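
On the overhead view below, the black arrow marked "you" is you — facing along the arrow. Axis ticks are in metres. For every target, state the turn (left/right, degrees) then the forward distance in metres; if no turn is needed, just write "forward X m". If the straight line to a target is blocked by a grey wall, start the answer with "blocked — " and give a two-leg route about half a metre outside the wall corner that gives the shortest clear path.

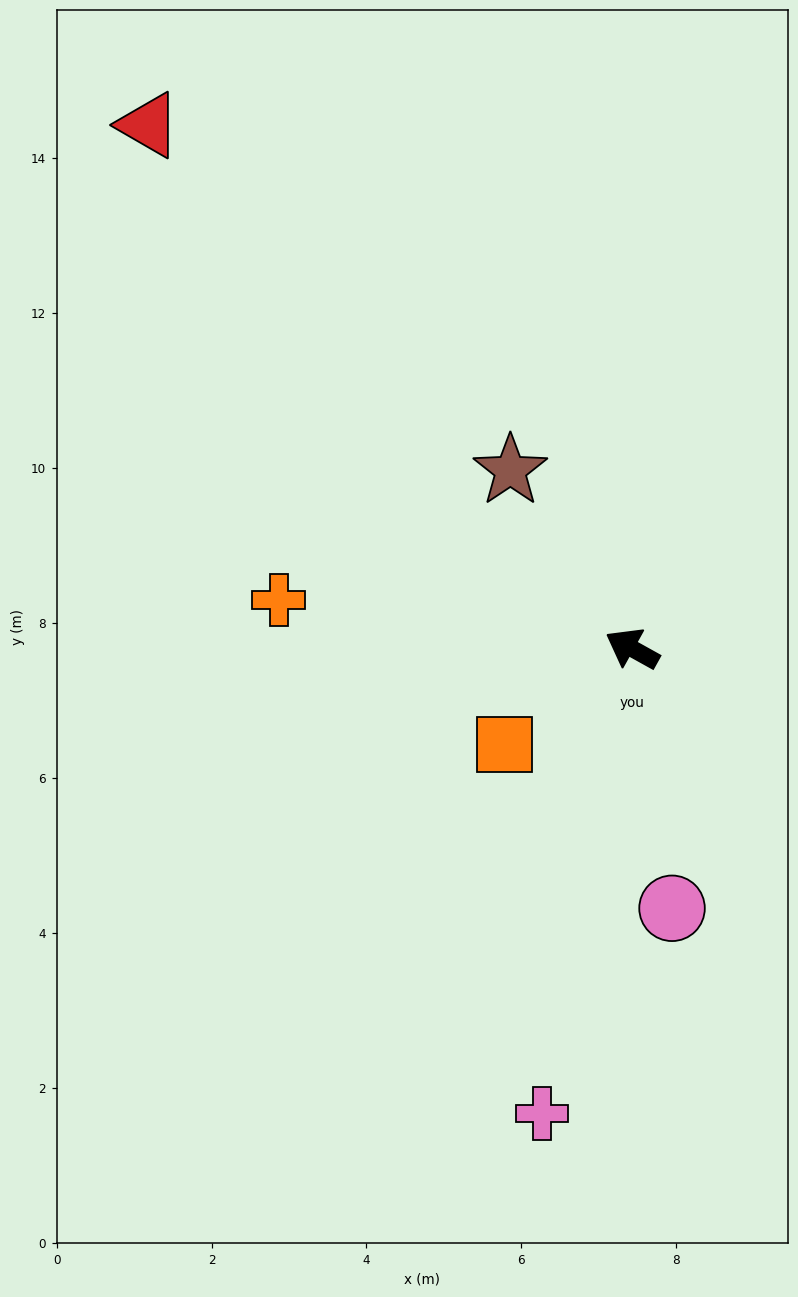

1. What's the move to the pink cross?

turn left 108°, forward 6.1 m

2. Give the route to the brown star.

turn right 27°, forward 2.8 m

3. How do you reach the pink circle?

turn left 128°, forward 3.4 m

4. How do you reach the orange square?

turn left 66°, forward 2.1 m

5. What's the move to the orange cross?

turn left 21°, forward 4.6 m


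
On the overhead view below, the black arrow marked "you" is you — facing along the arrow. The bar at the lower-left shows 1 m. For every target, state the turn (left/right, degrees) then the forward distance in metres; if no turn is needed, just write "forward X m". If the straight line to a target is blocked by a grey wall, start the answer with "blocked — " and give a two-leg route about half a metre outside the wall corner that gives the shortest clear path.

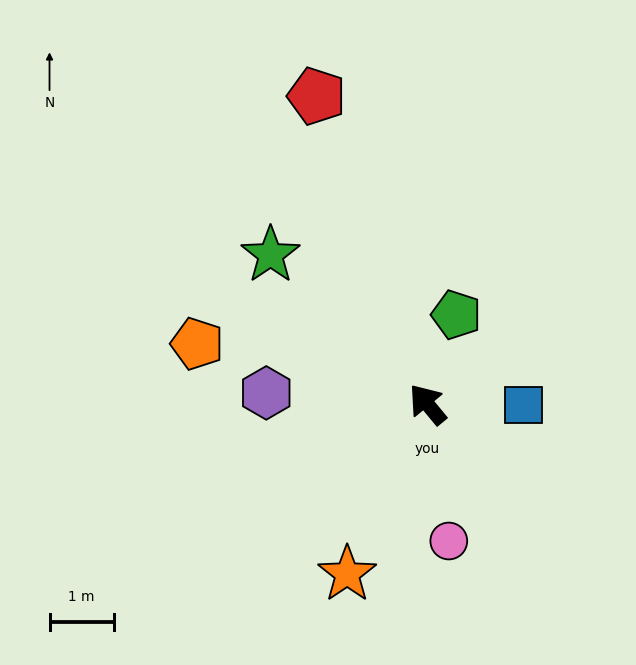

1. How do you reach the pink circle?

turn left 149°, forward 2.2 m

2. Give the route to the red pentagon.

turn right 20°, forward 5.1 m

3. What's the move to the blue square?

turn right 130°, forward 1.5 m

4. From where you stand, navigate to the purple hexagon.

turn left 47°, forward 2.5 m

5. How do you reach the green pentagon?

turn right 57°, forward 1.5 m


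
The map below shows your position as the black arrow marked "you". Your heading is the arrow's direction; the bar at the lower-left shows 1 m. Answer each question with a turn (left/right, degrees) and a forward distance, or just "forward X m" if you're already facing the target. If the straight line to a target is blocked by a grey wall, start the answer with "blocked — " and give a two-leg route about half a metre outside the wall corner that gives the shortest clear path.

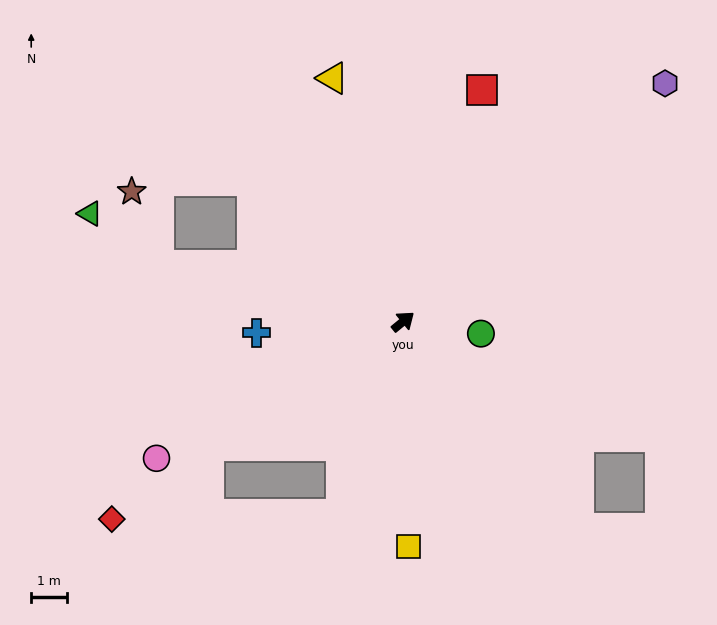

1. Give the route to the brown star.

blocked — turn left 128°, forward 7.1 m, then turn right 57°, forward 2.2 m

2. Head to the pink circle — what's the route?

turn left 170°, forward 7.9 m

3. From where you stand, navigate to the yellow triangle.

turn left 67°, forward 7.1 m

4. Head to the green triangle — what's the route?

blocked — turn left 128°, forward 7.1 m, then turn right 24°, forward 2.4 m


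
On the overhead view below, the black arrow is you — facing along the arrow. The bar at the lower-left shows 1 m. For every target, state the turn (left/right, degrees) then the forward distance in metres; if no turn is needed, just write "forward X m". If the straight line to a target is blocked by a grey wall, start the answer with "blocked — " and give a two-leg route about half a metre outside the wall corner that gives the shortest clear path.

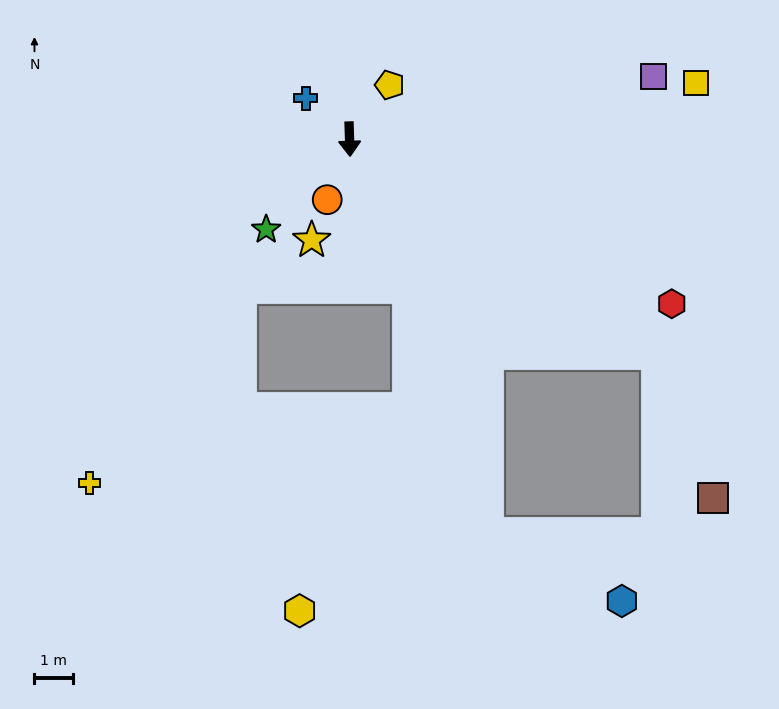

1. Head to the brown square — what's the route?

blocked — turn left 53°, forward 9.7 m, then turn right 34°, forward 4.0 m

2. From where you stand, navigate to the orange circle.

turn right 22°, forward 1.7 m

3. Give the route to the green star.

turn right 45°, forward 3.2 m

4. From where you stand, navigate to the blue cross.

turn right 135°, forward 1.5 m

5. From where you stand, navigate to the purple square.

turn left 100°, forward 8.0 m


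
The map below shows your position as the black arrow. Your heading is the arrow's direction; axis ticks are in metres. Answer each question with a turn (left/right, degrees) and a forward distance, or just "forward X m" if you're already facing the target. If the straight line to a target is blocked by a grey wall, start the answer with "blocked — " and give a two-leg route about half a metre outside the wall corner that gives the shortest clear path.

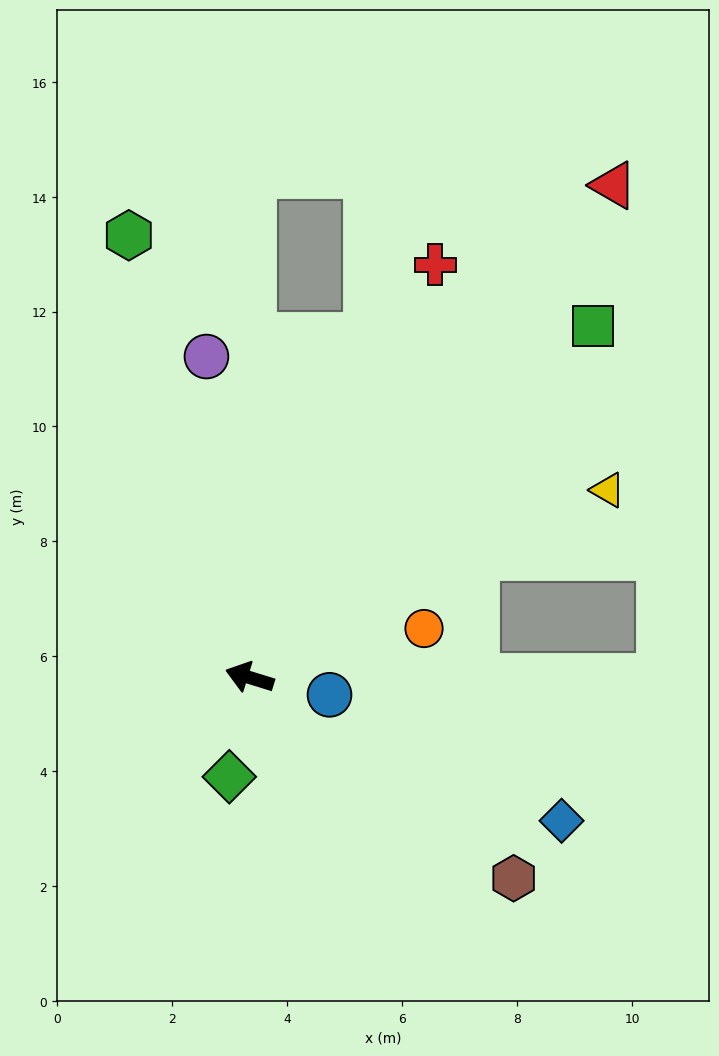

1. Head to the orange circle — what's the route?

turn right 147°, forward 3.2 m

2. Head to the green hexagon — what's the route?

turn right 58°, forward 8.0 m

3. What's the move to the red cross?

turn right 97°, forward 7.9 m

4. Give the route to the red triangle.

turn right 109°, forward 10.7 m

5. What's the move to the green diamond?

turn left 96°, forward 1.8 m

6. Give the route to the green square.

turn right 117°, forward 8.5 m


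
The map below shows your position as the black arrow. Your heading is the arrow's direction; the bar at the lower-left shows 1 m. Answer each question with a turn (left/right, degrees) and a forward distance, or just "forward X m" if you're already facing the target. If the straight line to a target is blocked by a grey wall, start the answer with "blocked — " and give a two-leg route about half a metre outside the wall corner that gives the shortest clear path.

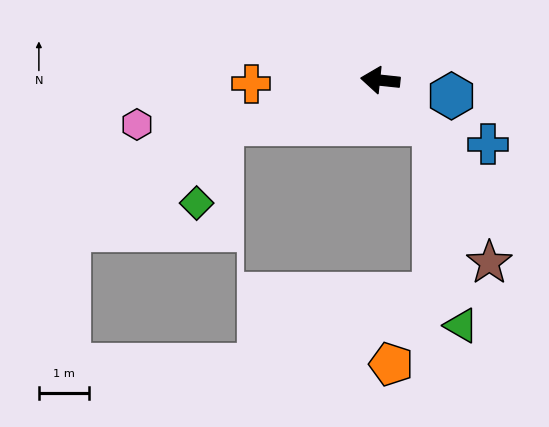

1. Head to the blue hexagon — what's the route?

turn left 174°, forward 1.5 m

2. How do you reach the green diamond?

blocked — turn left 22°, forward 3.3 m, then turn left 56°, forward 1.7 m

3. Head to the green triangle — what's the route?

blocked — turn left 146°, forward 1.4 m, then turn right 42°, forward 4.1 m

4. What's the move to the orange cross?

turn left 8°, forward 2.6 m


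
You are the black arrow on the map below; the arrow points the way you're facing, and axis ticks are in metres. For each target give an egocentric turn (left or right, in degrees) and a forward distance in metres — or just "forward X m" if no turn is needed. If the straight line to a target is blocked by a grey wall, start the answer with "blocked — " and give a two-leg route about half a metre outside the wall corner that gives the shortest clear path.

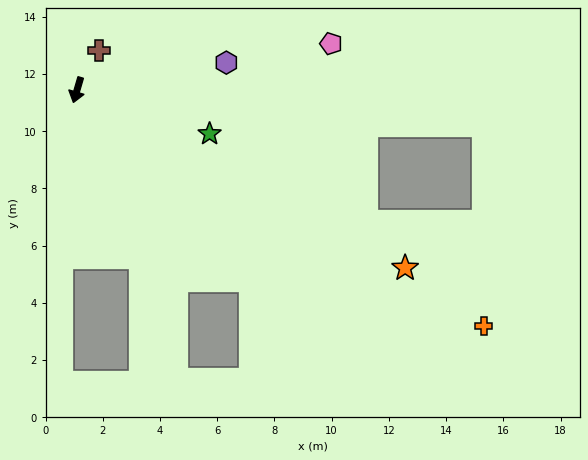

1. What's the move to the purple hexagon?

turn left 117°, forward 5.3 m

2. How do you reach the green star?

turn left 88°, forward 4.9 m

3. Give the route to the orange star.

turn left 78°, forward 13.0 m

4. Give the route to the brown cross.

turn left 167°, forward 1.6 m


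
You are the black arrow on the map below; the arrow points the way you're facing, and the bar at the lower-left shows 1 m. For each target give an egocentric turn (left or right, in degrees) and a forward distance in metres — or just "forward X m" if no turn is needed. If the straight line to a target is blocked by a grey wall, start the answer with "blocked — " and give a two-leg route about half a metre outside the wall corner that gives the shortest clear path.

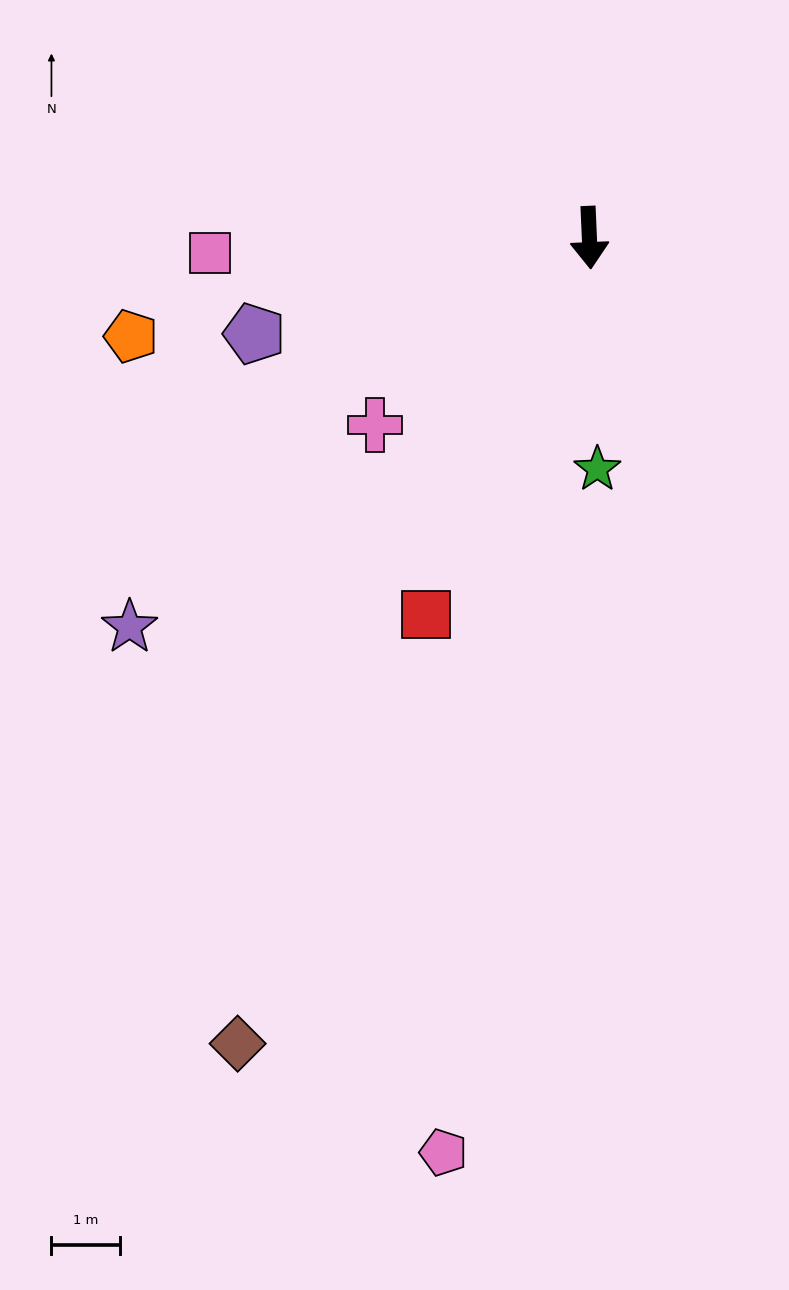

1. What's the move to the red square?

turn right 26°, forward 6.0 m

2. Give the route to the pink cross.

turn right 51°, forward 4.2 m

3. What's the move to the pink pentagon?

turn right 12°, forward 13.6 m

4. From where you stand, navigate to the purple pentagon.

turn right 77°, forward 5.1 m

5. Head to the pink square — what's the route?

turn right 90°, forward 5.6 m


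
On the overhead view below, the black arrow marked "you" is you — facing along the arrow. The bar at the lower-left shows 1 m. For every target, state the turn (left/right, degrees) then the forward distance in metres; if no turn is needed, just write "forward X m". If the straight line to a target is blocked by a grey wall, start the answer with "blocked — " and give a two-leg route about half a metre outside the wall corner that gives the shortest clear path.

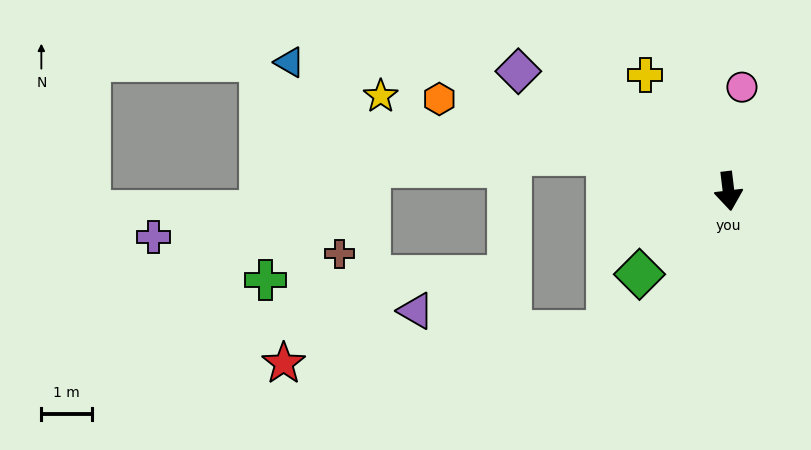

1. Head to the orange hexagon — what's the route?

turn right 115°, forward 6.0 m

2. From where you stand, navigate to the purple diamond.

turn right 127°, forward 4.8 m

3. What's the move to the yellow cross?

turn right 151°, forward 2.8 m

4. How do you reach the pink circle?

turn left 166°, forward 2.1 m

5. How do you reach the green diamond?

turn right 54°, forward 2.4 m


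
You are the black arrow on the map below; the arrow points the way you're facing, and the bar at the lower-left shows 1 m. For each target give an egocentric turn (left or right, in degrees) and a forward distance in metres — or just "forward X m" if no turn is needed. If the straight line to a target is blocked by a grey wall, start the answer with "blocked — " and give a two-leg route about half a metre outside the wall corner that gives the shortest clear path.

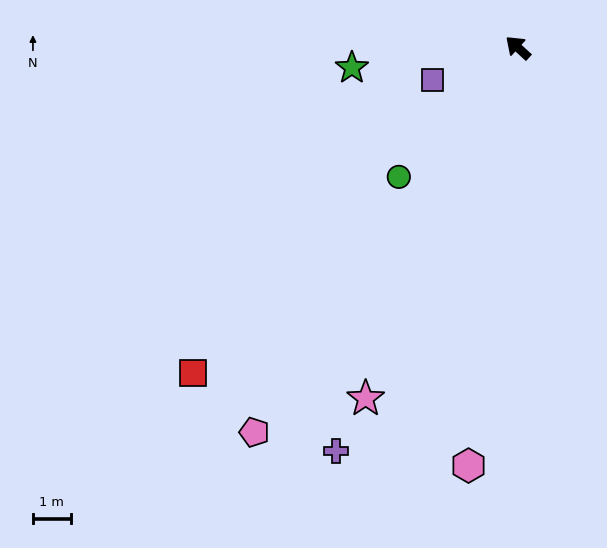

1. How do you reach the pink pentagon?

turn left 98°, forward 12.4 m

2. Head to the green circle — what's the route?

turn left 90°, forward 4.7 m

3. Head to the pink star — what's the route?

turn left 109°, forward 10.1 m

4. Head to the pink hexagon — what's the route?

turn left 126°, forward 11.2 m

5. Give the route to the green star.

turn left 49°, forward 4.4 m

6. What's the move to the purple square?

turn left 63°, forward 2.4 m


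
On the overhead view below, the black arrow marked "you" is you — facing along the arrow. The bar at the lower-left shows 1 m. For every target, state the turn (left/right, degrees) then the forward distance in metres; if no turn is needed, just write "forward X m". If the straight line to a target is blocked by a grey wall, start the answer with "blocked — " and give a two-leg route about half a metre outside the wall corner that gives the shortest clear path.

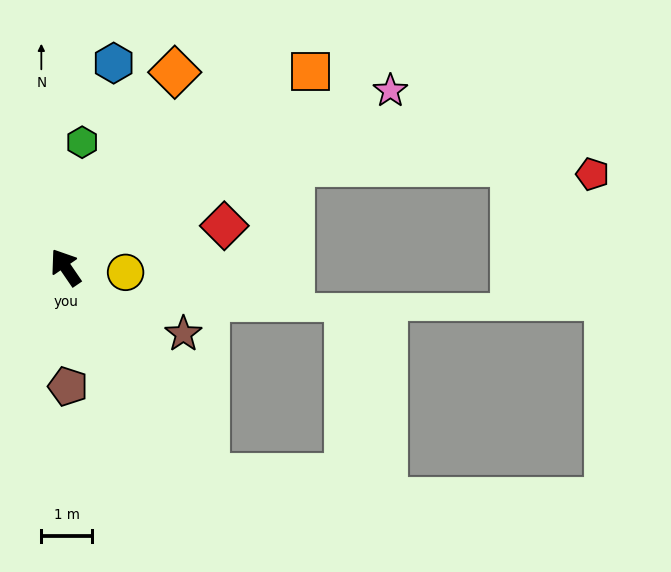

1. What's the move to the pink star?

turn right 96°, forward 7.3 m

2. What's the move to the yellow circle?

turn right 129°, forward 1.2 m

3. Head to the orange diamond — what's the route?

turn right 64°, forward 4.4 m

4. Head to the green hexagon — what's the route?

turn right 42°, forward 2.5 m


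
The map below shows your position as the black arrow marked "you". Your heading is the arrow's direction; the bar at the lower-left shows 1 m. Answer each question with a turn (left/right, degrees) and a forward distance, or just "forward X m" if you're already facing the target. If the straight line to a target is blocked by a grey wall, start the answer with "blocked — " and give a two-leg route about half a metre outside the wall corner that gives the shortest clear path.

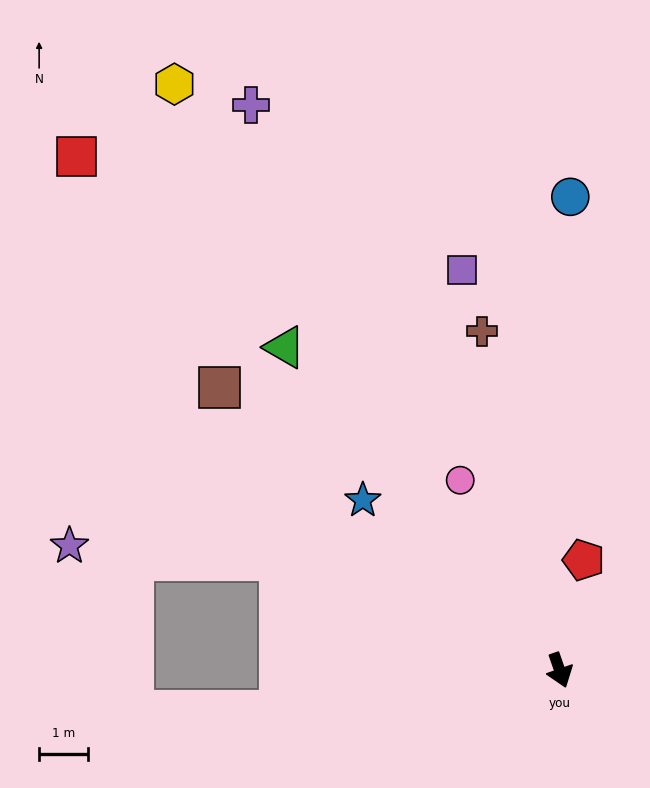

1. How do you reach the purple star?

blocked — turn right 131°, forward 6.1 m, then turn left 18°, forward 4.3 m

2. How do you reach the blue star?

turn right 150°, forward 5.3 m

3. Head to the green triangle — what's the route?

turn right 159°, forward 8.6 m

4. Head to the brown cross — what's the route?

turn left 174°, forward 7.1 m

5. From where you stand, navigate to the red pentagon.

turn left 149°, forward 2.3 m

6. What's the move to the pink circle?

turn right 172°, forward 4.4 m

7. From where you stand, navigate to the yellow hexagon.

turn right 166°, forward 14.2 m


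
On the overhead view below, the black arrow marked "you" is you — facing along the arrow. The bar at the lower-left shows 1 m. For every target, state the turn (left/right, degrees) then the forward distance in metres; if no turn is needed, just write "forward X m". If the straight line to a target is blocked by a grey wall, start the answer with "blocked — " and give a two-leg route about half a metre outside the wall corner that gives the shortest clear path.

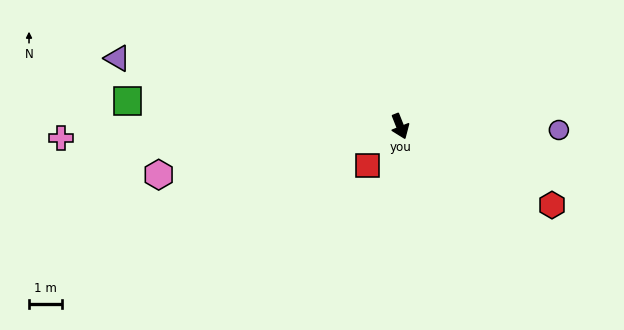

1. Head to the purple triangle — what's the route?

turn right 125°, forward 8.9 m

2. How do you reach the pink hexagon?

turn right 100°, forward 7.6 m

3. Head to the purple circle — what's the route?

turn left 67°, forward 4.9 m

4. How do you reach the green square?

turn right 117°, forward 8.4 m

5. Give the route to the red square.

turn right 62°, forward 1.6 m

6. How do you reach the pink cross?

turn right 110°, forward 10.4 m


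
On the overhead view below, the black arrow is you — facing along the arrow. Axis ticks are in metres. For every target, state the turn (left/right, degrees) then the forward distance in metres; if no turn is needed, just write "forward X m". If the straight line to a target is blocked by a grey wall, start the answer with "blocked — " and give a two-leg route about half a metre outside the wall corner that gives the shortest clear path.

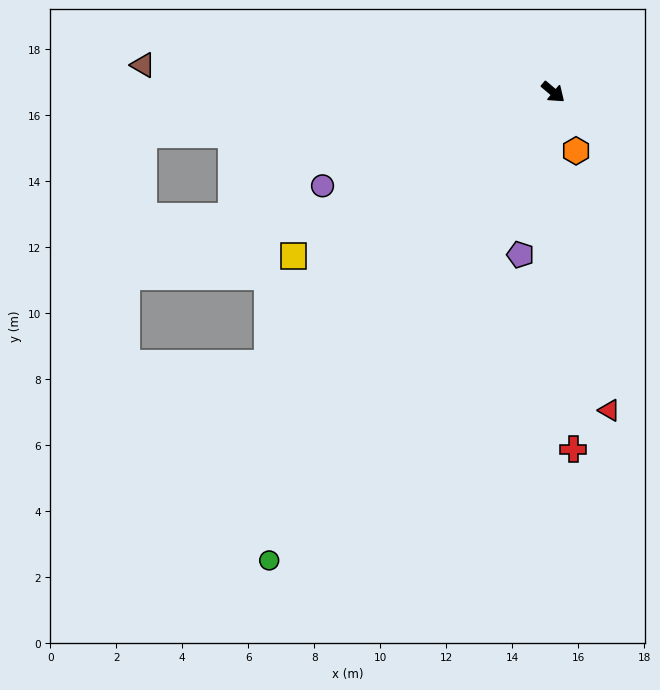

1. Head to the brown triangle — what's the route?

turn right 144°, forward 12.5 m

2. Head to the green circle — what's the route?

turn right 81°, forward 16.6 m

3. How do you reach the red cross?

turn right 47°, forward 10.8 m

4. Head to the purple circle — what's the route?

turn right 118°, forward 7.5 m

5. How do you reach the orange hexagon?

turn right 29°, forward 1.9 m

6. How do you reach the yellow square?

turn right 108°, forward 9.3 m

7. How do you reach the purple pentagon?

turn right 61°, forward 5.0 m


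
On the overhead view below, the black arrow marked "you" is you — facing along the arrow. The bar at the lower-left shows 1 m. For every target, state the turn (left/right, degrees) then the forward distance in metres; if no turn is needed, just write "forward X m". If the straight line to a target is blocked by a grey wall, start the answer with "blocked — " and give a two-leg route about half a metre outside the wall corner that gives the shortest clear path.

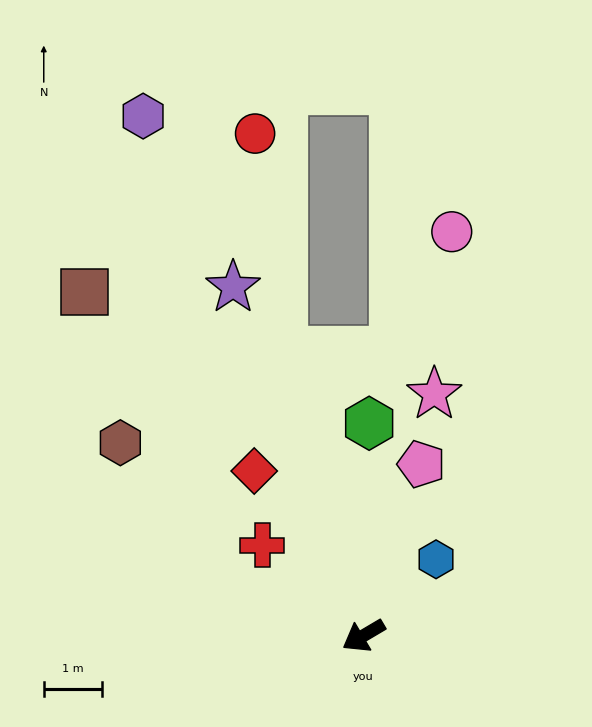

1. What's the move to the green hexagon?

turn right 122°, forward 3.7 m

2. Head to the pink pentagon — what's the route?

turn right 139°, forward 3.1 m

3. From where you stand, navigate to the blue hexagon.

turn right 164°, forward 1.8 m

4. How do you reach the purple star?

turn right 100°, forward 6.4 m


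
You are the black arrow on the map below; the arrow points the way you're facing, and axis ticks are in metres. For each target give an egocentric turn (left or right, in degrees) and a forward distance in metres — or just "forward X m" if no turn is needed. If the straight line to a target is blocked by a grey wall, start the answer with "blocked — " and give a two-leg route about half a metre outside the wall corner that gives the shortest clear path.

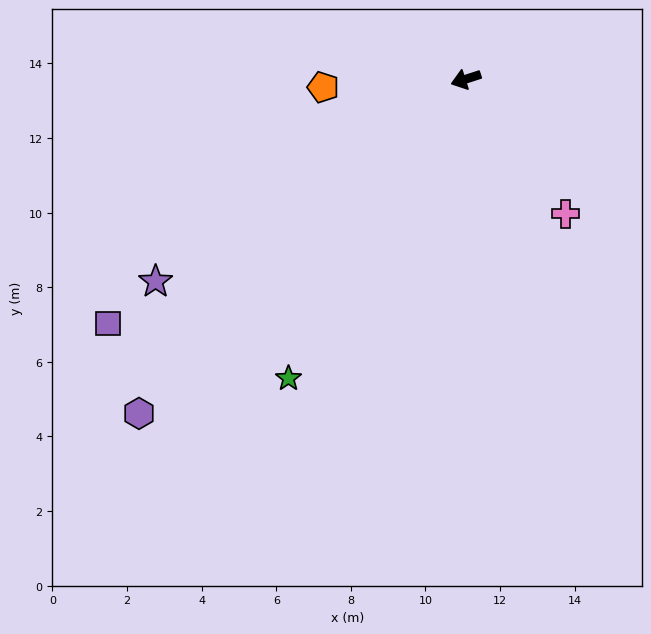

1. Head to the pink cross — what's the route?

turn left 109°, forward 4.5 m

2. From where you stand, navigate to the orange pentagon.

turn right 15°, forward 3.8 m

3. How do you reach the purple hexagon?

turn left 28°, forward 12.5 m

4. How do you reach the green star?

turn left 41°, forward 9.3 m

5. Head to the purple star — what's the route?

turn left 15°, forward 9.9 m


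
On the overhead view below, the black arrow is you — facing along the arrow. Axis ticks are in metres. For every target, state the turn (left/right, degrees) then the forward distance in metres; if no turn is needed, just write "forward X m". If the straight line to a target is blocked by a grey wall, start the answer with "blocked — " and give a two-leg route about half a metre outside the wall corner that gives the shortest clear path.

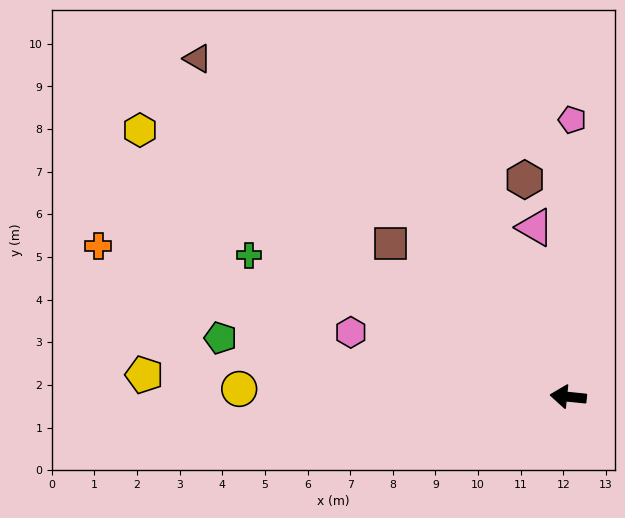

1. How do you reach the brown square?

turn right 35°, forward 5.5 m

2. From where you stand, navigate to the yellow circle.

turn left 4°, forward 7.7 m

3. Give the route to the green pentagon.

turn right 4°, forward 8.3 m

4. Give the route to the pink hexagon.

turn right 11°, forward 5.3 m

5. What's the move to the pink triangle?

turn right 73°, forward 4.0 m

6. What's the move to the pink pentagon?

turn right 85°, forward 6.5 m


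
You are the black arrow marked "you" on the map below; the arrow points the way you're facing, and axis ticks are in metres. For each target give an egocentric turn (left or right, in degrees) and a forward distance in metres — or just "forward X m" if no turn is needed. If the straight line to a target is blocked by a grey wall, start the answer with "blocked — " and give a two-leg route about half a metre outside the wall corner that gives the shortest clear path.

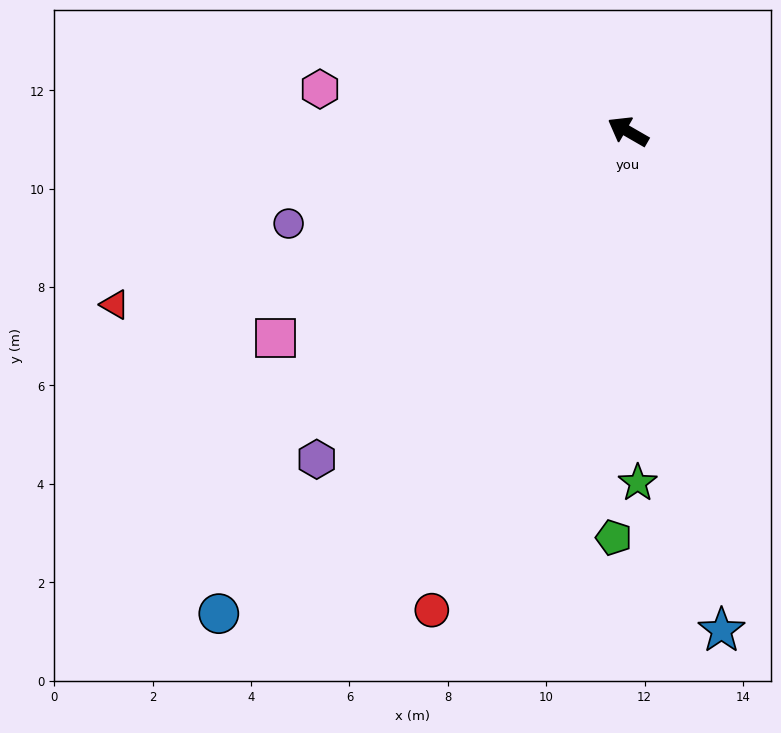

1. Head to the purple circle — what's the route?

turn left 45°, forward 7.2 m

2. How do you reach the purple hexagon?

turn left 76°, forward 9.2 m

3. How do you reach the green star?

turn left 122°, forward 7.1 m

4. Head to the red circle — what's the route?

turn left 98°, forward 10.5 m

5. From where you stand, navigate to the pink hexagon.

turn left 22°, forward 6.3 m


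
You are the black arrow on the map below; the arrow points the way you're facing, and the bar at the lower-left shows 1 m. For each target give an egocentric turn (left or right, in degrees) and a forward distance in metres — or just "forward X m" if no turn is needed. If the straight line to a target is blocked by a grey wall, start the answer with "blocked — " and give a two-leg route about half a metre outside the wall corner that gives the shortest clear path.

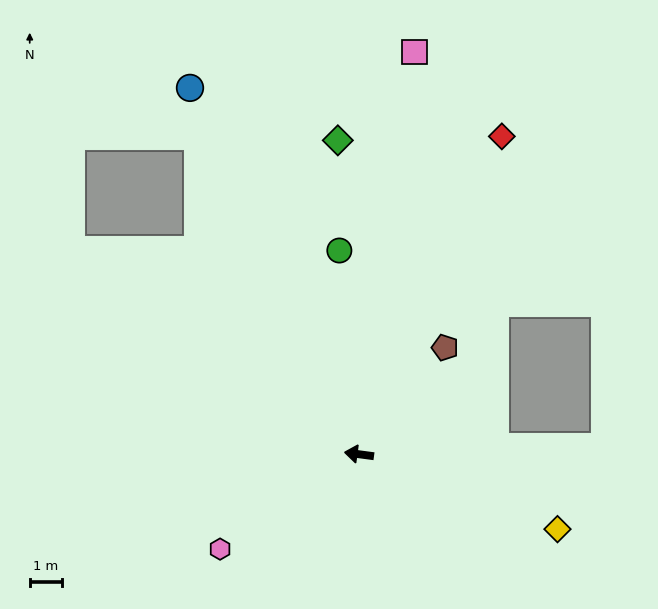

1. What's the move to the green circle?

turn right 77°, forward 6.4 m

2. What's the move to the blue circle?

turn right 58°, forward 12.5 m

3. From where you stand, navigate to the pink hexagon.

turn left 42°, forward 5.2 m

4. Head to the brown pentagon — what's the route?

turn right 121°, forward 4.3 m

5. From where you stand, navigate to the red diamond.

turn right 107°, forward 10.8 m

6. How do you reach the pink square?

turn right 90°, forward 12.6 m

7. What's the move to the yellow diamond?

turn left 167°, forward 6.6 m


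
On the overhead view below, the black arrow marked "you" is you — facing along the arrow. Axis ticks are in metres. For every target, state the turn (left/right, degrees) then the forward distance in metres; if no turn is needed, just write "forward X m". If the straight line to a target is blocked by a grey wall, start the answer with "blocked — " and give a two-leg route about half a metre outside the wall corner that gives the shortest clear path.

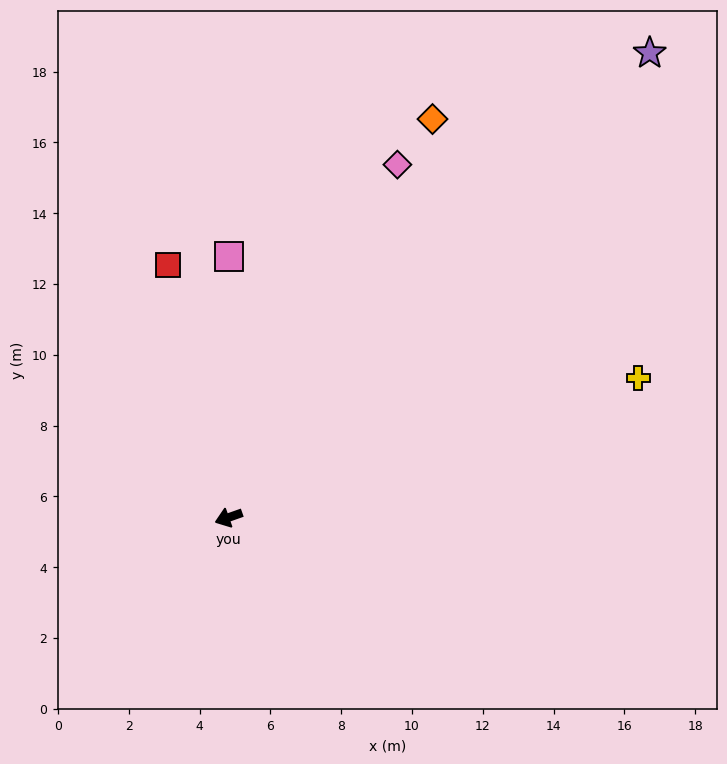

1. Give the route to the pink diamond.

turn right 135°, forward 11.0 m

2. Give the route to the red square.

turn right 96°, forward 7.3 m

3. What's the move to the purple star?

turn right 152°, forward 17.7 m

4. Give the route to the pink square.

turn right 110°, forward 7.4 m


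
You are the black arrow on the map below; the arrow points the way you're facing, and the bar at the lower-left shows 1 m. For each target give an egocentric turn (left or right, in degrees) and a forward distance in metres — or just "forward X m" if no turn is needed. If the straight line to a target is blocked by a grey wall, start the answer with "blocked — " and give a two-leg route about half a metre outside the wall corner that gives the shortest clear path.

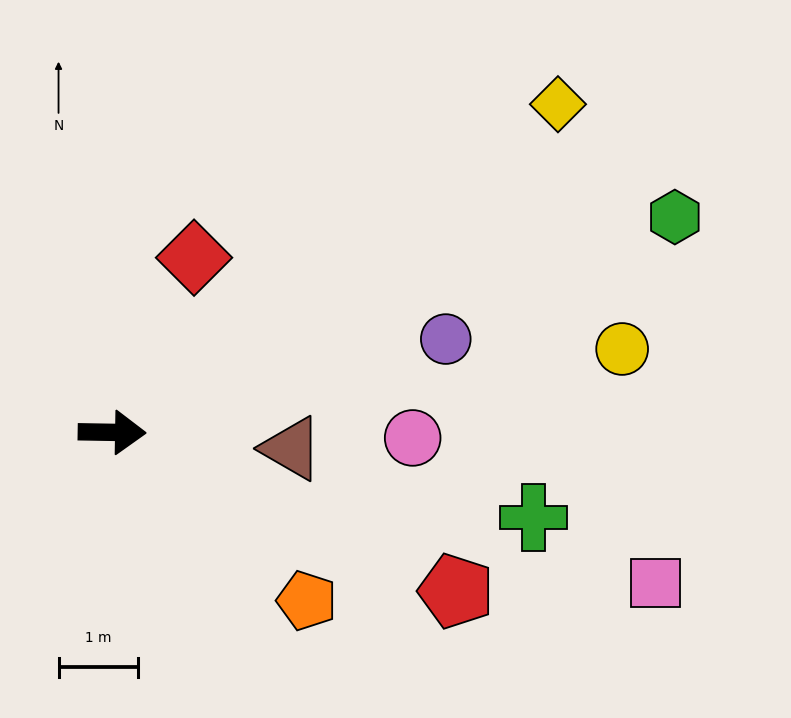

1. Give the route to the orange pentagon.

turn right 40°, forward 3.2 m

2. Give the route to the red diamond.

turn left 66°, forward 2.4 m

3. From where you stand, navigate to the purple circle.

turn left 17°, forward 4.4 m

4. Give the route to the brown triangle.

turn right 4°, forward 2.3 m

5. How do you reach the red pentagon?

turn right 24°, forward 4.8 m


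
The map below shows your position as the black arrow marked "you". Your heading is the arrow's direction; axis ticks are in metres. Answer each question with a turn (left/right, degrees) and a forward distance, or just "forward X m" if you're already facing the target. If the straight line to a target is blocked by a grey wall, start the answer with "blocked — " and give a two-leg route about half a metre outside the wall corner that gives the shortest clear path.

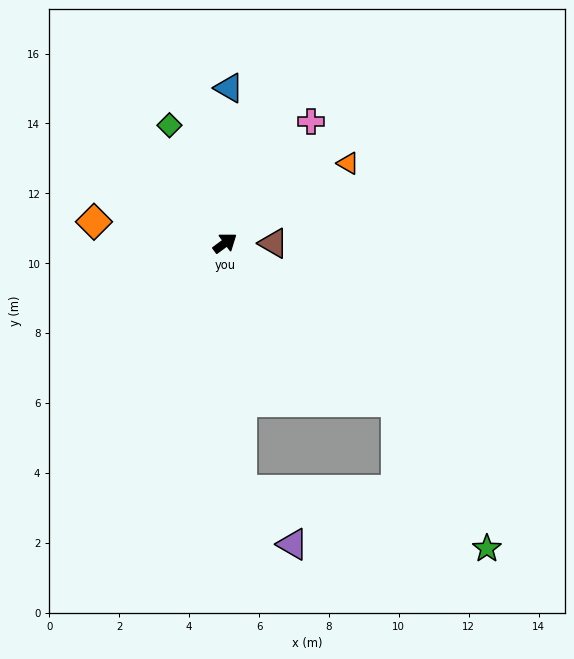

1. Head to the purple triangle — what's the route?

blocked — turn right 122°, forward 7.1 m, then turn left 38°, forward 2.1 m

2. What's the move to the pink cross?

turn left 18°, forward 4.3 m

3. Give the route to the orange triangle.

turn right 3°, forward 4.2 m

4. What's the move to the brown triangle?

turn right 37°, forward 1.4 m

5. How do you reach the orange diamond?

turn left 134°, forward 3.8 m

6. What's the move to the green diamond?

turn left 79°, forward 3.7 m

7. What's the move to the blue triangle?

turn left 52°, forward 4.4 m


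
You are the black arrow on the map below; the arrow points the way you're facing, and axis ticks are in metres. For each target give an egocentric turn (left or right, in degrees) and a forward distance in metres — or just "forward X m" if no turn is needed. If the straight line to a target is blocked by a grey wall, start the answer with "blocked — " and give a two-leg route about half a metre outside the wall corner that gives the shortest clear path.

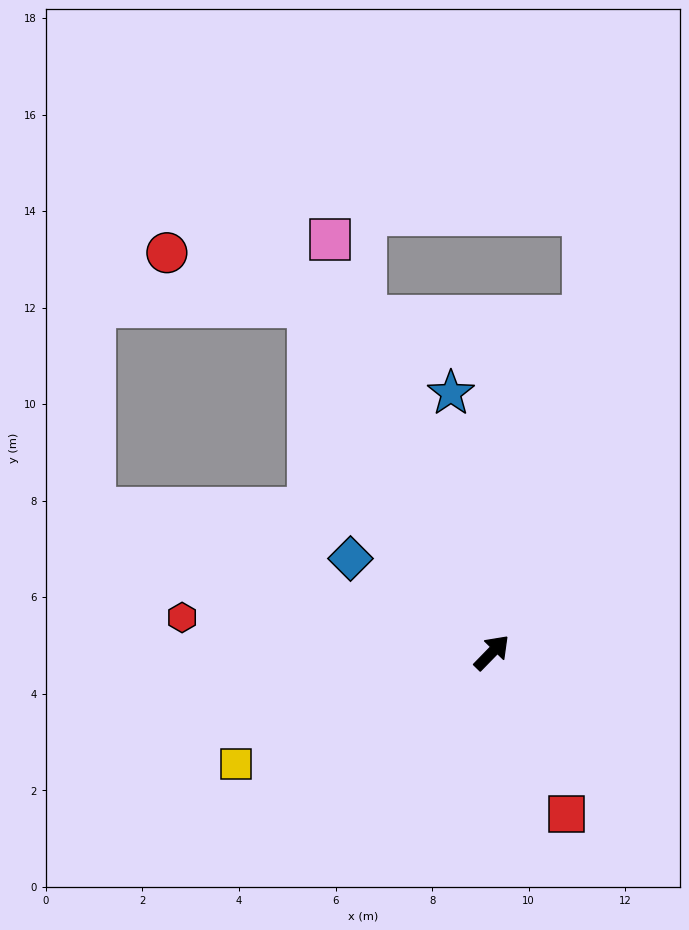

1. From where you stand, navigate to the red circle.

blocked — turn left 72°, forward 8.1 m, then turn left 41°, forward 3.1 m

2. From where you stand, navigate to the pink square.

turn left 66°, forward 9.2 m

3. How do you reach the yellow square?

turn left 158°, forward 5.8 m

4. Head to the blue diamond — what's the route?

turn left 101°, forward 3.5 m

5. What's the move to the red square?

turn right 111°, forward 3.7 m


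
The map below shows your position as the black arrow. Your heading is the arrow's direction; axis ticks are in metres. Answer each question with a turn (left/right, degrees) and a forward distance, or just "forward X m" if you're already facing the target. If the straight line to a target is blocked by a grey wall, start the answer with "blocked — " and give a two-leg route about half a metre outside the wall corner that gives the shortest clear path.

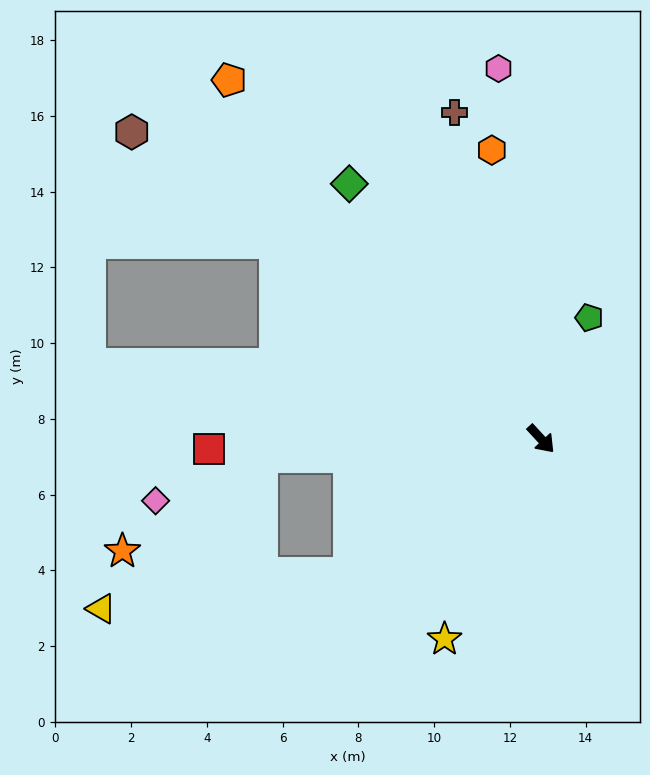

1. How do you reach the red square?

turn right 131°, forward 8.8 m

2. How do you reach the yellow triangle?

blocked — turn right 98°, forward 6.2 m, then turn right 27°, forward 6.6 m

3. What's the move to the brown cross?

turn left 152°, forward 8.9 m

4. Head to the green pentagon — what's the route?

turn left 116°, forward 3.4 m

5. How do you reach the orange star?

blocked — turn right 129°, forward 7.4 m, then turn left 30°, forward 4.4 m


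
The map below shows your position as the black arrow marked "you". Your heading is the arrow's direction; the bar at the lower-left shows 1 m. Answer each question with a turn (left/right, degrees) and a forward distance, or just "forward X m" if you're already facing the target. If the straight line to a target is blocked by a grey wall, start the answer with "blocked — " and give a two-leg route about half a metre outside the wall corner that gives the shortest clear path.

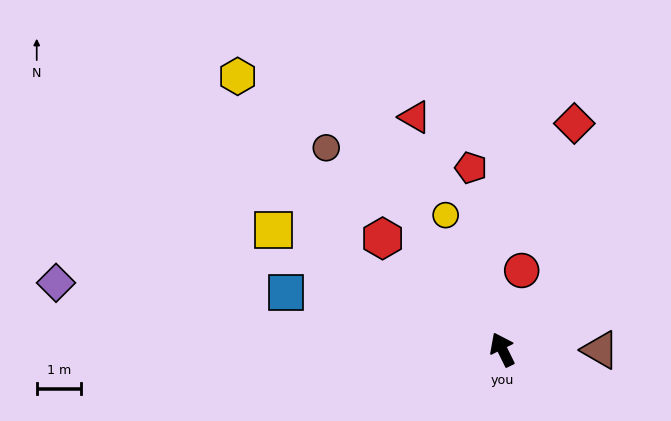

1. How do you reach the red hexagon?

turn left 21°, forward 3.7 m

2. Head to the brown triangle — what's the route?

turn right 117°, forward 2.2 m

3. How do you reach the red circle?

turn right 40°, forward 1.8 m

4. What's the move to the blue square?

turn left 49°, forward 5.0 m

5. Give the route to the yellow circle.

turn right 3°, forward 3.3 m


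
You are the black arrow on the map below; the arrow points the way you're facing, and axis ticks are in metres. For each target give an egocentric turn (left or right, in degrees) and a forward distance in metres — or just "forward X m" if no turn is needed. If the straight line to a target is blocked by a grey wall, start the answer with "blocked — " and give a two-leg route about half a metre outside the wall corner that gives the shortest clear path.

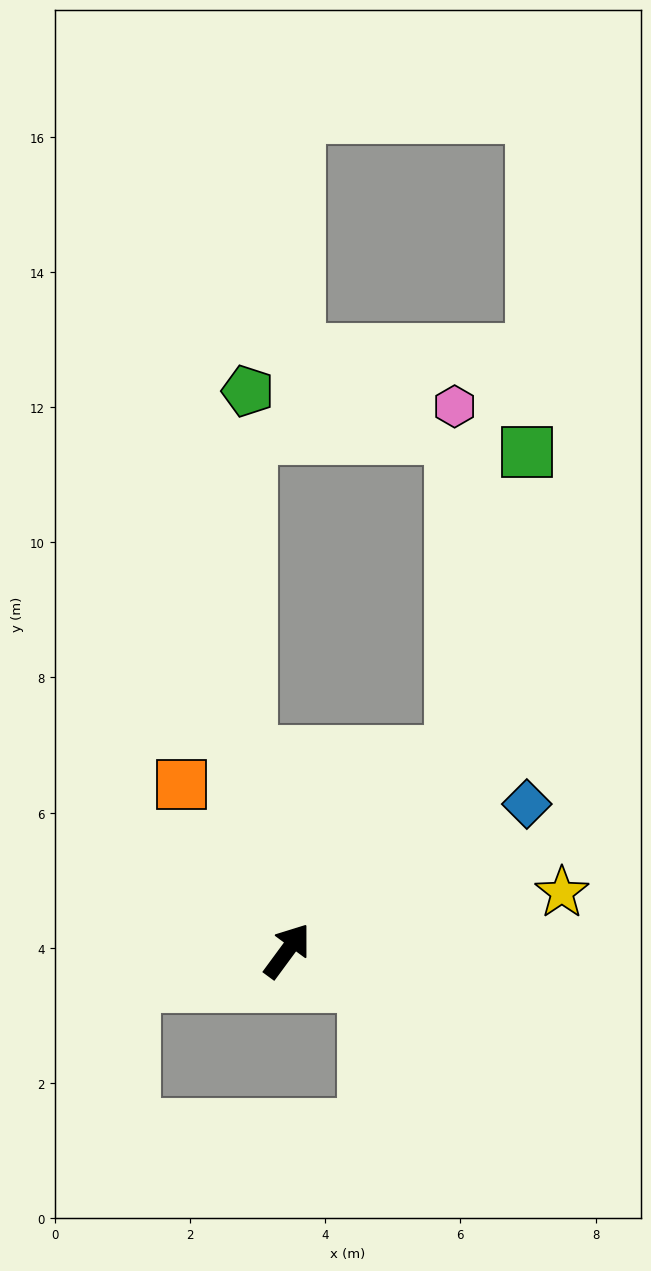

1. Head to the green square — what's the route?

blocked — turn right 4°, forward 3.8 m, then turn left 27°, forward 4.6 m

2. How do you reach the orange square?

turn left 69°, forward 2.9 m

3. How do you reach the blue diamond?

turn right 22°, forward 4.2 m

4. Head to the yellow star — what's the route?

turn right 42°, forward 4.2 m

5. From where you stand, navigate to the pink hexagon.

blocked — turn right 4°, forward 3.8 m, then turn left 40°, forward 5.2 m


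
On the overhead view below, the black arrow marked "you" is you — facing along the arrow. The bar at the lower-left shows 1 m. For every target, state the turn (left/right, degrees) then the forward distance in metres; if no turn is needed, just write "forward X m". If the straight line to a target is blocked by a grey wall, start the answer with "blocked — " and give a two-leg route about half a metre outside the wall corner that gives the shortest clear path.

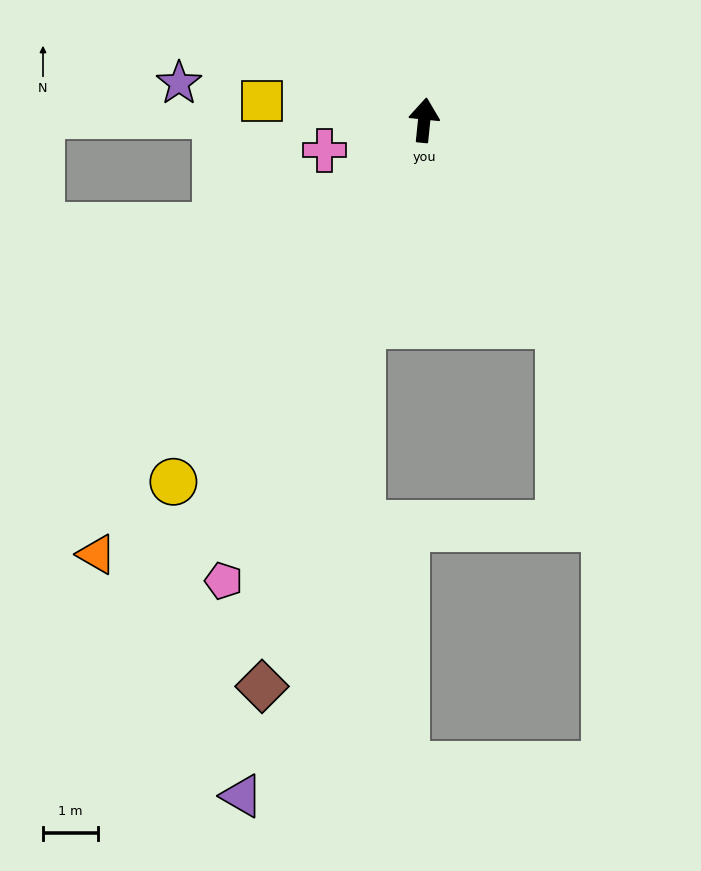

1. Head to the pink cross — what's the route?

turn left 113°, forward 1.9 m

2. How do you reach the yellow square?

turn left 89°, forward 3.0 m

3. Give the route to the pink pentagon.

turn left 162°, forward 9.2 m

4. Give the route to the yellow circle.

turn left 151°, forward 8.0 m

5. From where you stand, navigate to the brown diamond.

turn left 170°, forward 10.8 m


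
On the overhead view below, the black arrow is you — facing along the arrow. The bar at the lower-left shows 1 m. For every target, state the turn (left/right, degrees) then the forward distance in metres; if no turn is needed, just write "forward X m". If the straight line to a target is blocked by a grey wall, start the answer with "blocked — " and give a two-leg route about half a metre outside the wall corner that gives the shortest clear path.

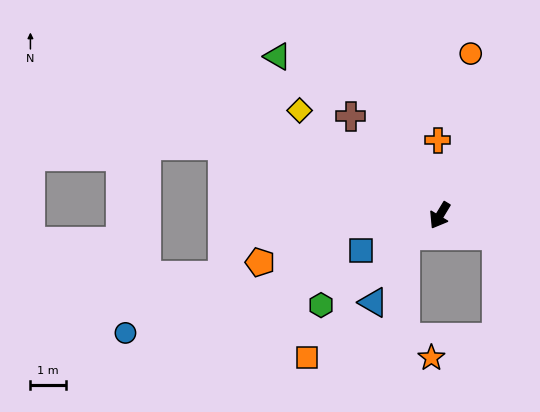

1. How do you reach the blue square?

turn right 35°, forward 2.4 m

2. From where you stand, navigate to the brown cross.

turn right 107°, forward 3.7 m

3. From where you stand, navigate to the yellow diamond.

turn right 96°, forward 4.9 m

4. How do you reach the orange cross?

turn right 147°, forward 2.1 m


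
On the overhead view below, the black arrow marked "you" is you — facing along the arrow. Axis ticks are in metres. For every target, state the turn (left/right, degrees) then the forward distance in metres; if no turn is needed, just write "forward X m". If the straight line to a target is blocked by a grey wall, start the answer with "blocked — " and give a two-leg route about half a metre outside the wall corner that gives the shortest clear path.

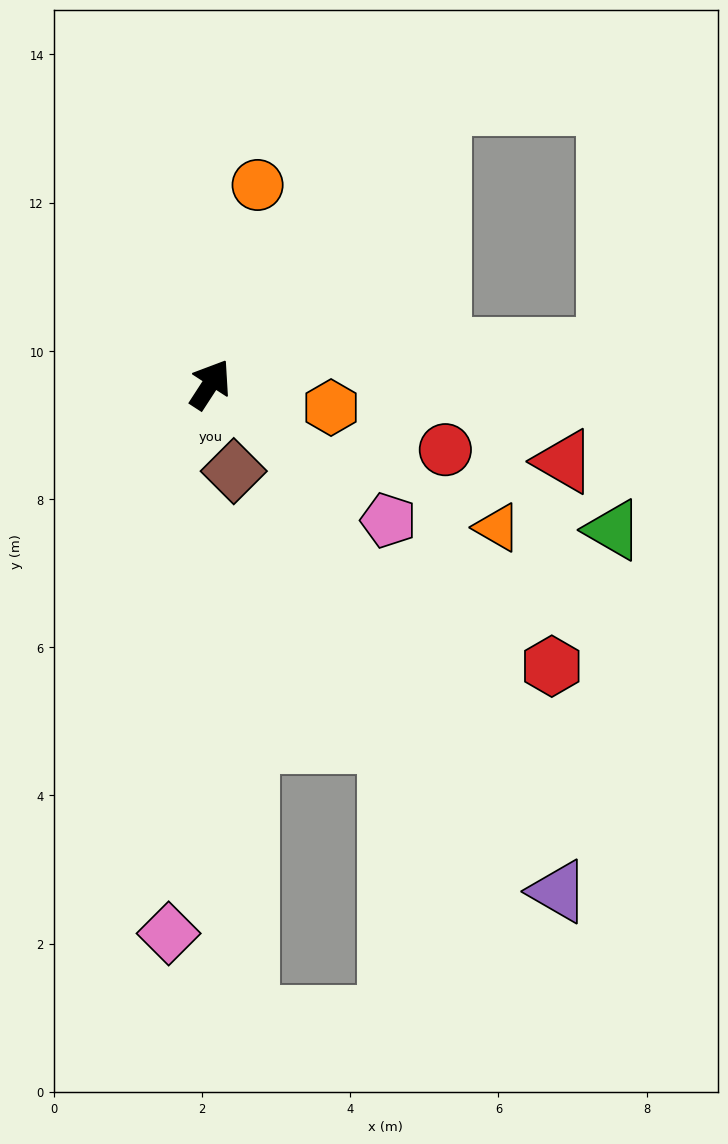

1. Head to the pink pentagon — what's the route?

turn right 94°, forward 3.0 m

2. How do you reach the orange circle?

turn left 20°, forward 2.8 m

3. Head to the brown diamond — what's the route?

turn right 132°, forward 1.2 m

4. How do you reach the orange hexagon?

turn right 68°, forward 1.7 m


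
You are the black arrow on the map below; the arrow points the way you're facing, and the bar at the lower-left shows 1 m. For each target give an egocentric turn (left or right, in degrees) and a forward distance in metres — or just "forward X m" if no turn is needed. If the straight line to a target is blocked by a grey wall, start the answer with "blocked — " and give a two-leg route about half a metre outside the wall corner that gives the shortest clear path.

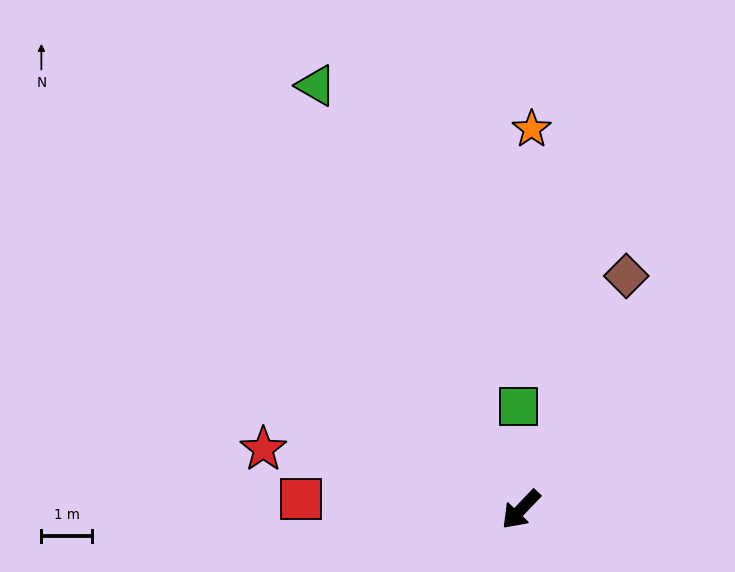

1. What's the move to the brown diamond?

turn right 161°, forward 5.0 m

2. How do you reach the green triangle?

turn right 111°, forward 9.2 m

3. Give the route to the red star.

turn right 60°, forward 5.2 m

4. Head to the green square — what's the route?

turn right 135°, forward 2.0 m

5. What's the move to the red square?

turn right 49°, forward 4.3 m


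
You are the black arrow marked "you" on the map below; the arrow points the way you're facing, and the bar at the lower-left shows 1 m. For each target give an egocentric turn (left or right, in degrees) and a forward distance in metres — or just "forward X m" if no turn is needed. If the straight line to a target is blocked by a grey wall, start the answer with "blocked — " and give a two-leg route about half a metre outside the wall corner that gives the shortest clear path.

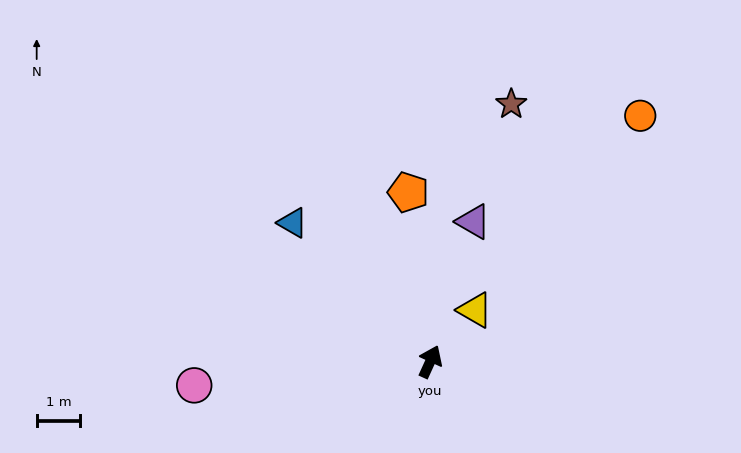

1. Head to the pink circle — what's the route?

turn left 120°, forward 5.5 m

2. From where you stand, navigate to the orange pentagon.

turn left 32°, forward 3.9 m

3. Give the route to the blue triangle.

turn left 69°, forward 4.5 m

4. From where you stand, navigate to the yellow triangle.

turn right 16°, forward 1.6 m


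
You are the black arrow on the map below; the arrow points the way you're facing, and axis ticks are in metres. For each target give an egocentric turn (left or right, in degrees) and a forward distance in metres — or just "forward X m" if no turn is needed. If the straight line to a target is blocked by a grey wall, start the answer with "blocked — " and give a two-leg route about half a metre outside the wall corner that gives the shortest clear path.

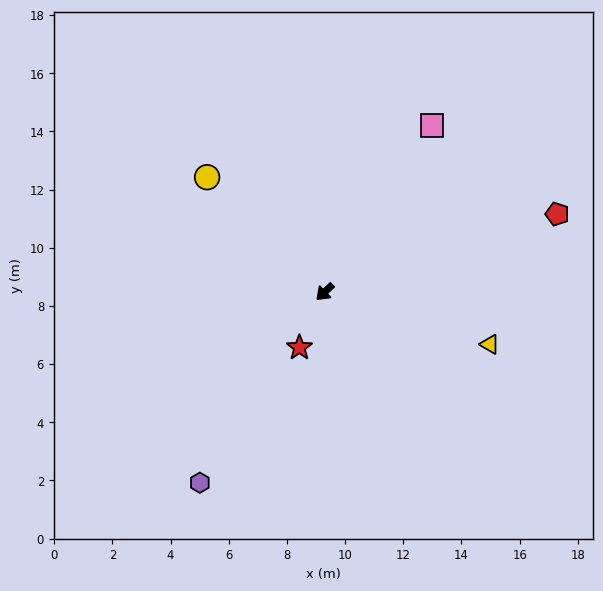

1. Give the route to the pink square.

turn right 167°, forward 6.8 m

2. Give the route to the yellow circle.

turn right 88°, forward 5.7 m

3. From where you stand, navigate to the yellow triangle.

turn left 119°, forward 6.0 m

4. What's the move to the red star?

turn left 22°, forward 2.1 m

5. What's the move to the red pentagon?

turn left 155°, forward 8.4 m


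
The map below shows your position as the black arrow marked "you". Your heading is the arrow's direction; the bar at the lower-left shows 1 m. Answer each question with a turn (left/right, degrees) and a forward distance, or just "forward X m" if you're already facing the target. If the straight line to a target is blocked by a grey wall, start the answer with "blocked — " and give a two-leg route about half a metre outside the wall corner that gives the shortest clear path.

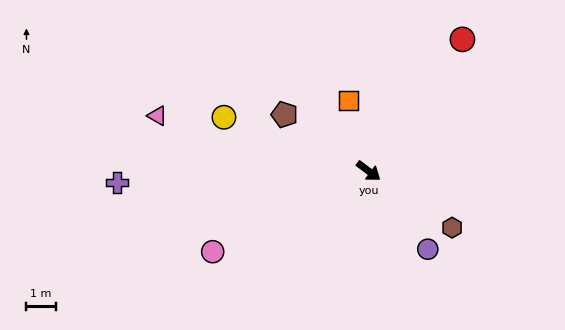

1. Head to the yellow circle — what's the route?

turn right 164°, forward 5.3 m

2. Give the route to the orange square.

turn left 142°, forward 2.5 m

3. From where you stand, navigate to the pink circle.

turn right 116°, forward 6.0 m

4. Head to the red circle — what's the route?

turn left 91°, forward 5.5 m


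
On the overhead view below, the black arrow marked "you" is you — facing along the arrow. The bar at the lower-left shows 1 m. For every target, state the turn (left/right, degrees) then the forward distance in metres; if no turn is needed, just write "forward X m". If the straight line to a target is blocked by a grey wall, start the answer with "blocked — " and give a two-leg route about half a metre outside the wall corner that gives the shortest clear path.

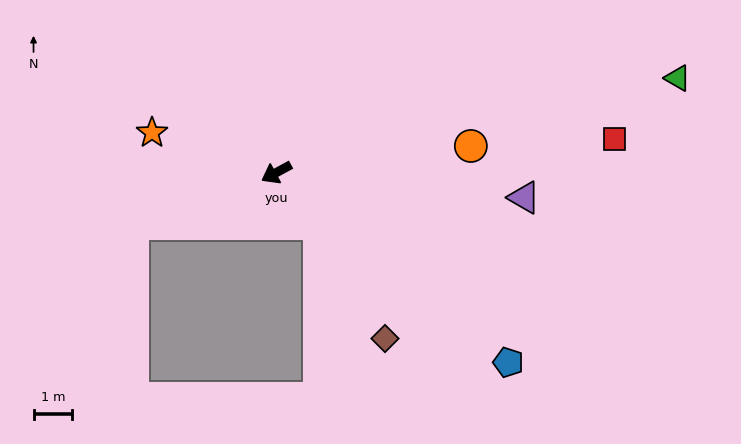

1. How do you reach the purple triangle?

turn left 146°, forward 6.4 m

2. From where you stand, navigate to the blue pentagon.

turn left 112°, forward 7.7 m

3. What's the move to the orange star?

turn right 46°, forward 3.4 m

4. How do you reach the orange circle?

turn left 159°, forward 5.1 m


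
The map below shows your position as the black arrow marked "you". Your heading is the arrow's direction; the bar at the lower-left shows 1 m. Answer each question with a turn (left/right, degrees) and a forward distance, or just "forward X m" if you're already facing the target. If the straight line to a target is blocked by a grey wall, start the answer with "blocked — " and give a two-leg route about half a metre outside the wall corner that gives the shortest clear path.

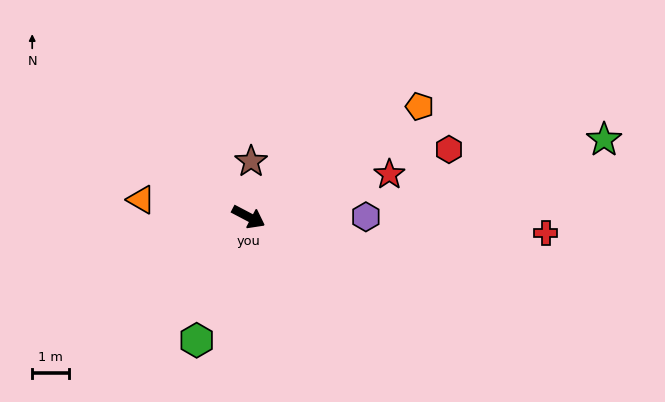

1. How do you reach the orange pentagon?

turn left 61°, forward 5.6 m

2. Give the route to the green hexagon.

turn right 85°, forward 3.7 m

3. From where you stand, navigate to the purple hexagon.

turn left 28°, forward 3.2 m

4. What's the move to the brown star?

turn left 115°, forward 1.5 m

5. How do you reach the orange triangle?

turn right 161°, forward 3.0 m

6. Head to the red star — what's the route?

turn left 44°, forward 4.0 m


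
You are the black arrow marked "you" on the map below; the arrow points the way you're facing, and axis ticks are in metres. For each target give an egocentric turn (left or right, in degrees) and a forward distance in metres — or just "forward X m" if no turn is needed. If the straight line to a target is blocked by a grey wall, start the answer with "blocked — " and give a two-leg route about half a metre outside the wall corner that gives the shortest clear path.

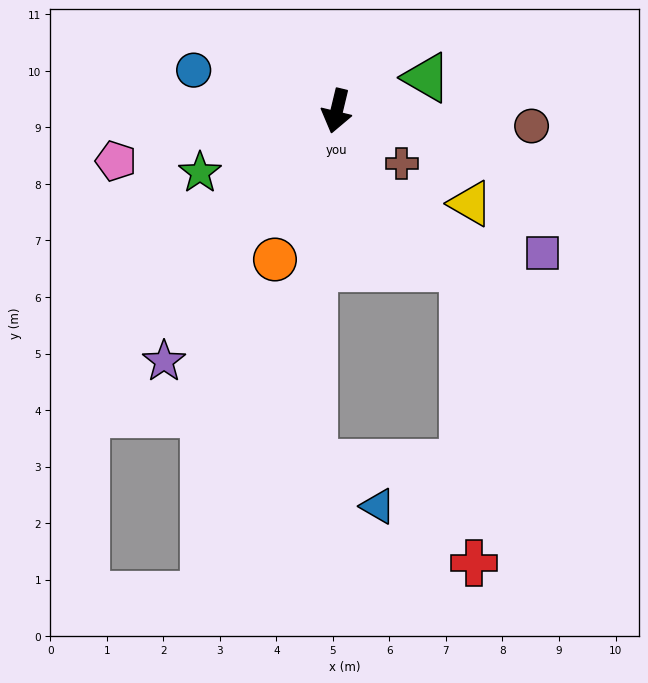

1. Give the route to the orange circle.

turn right 9°, forward 2.8 m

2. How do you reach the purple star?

turn right 21°, forward 5.4 m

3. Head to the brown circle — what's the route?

turn left 99°, forward 3.5 m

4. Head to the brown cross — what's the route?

turn left 65°, forward 1.5 m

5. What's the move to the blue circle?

turn right 92°, forward 2.6 m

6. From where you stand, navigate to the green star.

turn right 52°, forward 2.7 m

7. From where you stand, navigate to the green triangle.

turn left 124°, forward 1.7 m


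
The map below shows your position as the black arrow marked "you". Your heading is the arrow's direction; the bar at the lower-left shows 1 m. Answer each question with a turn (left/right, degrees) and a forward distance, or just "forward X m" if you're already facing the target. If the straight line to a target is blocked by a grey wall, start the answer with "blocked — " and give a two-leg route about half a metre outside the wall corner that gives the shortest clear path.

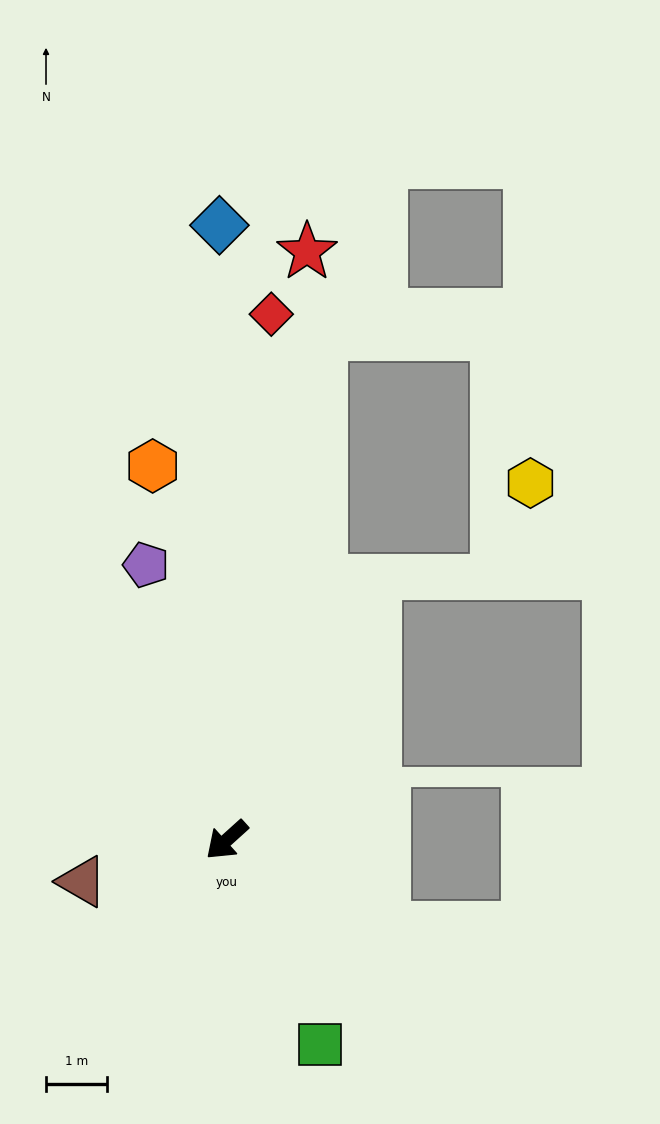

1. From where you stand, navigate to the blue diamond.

turn right 131°, forward 10.1 m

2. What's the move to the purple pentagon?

turn right 116°, forward 4.7 m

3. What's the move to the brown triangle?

turn right 26°, forward 2.5 m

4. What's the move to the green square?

turn left 72°, forward 3.7 m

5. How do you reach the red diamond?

turn right 137°, forward 8.7 m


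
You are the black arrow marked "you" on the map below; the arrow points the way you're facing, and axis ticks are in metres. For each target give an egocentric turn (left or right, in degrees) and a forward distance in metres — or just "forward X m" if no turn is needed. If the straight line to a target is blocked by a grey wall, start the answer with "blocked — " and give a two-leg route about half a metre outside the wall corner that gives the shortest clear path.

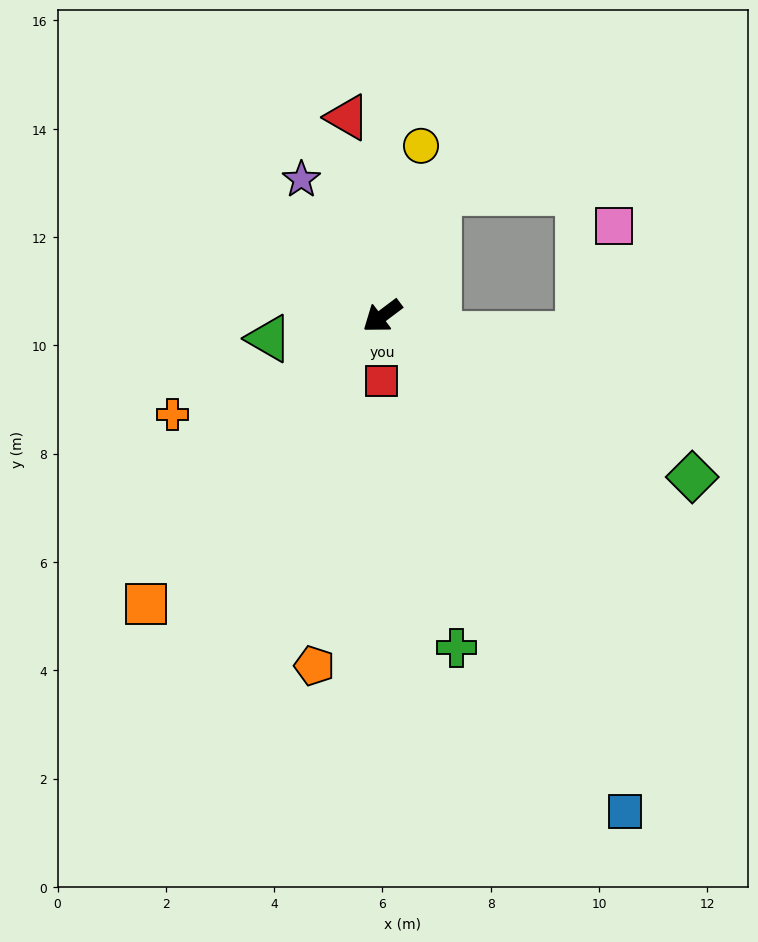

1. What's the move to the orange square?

turn left 14°, forward 6.9 m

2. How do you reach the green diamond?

turn left 116°, forward 6.5 m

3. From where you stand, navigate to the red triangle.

turn right 117°, forward 3.7 m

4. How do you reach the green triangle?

turn right 26°, forward 2.1 m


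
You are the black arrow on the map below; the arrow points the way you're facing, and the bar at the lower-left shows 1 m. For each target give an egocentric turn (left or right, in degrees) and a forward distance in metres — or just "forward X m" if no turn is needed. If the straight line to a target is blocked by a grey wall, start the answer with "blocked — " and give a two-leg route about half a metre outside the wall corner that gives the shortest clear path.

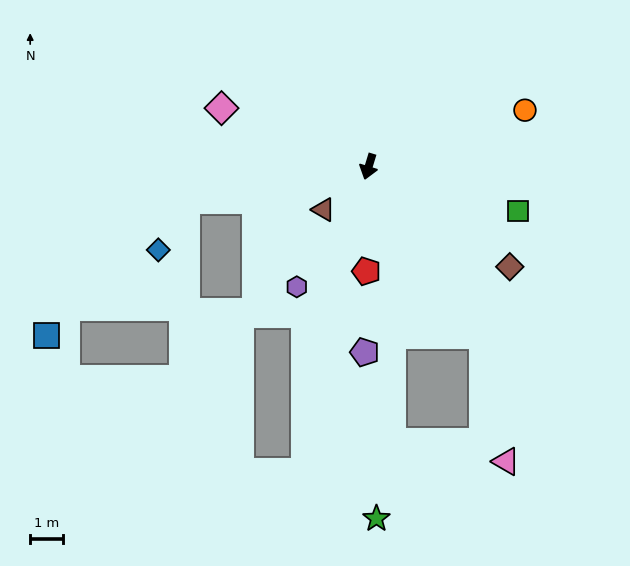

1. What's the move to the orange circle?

turn left 127°, forward 5.0 m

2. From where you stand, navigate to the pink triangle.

blocked — turn left 51°, forward 6.1 m, then turn right 24°, forward 3.9 m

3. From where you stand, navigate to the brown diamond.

turn left 72°, forward 5.2 m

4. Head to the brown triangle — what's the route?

turn right 30°, forward 1.9 m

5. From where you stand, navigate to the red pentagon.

turn left 16°, forward 3.2 m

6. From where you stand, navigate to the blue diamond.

blocked — turn right 63°, forward 5.6 m, then turn left 51°, forward 1.7 m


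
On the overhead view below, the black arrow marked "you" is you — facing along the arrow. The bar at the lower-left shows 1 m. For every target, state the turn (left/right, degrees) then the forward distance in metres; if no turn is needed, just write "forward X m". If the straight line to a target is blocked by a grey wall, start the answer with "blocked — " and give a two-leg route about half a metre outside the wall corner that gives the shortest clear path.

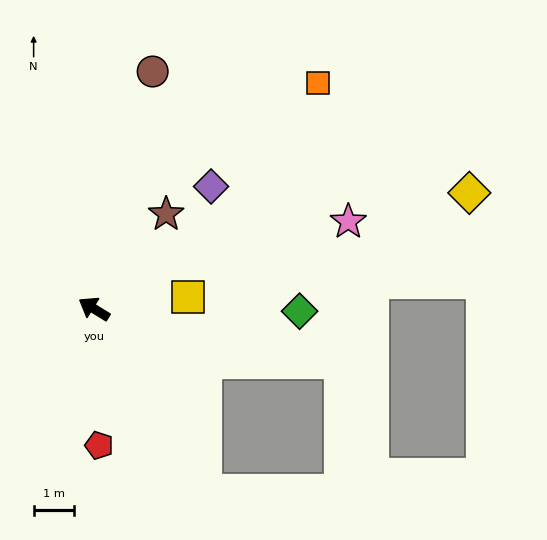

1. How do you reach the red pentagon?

turn left 124°, forward 3.3 m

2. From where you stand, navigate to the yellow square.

turn right 141°, forward 2.3 m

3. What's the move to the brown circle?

turn right 72°, forward 6.0 m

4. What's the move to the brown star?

turn right 96°, forward 2.9 m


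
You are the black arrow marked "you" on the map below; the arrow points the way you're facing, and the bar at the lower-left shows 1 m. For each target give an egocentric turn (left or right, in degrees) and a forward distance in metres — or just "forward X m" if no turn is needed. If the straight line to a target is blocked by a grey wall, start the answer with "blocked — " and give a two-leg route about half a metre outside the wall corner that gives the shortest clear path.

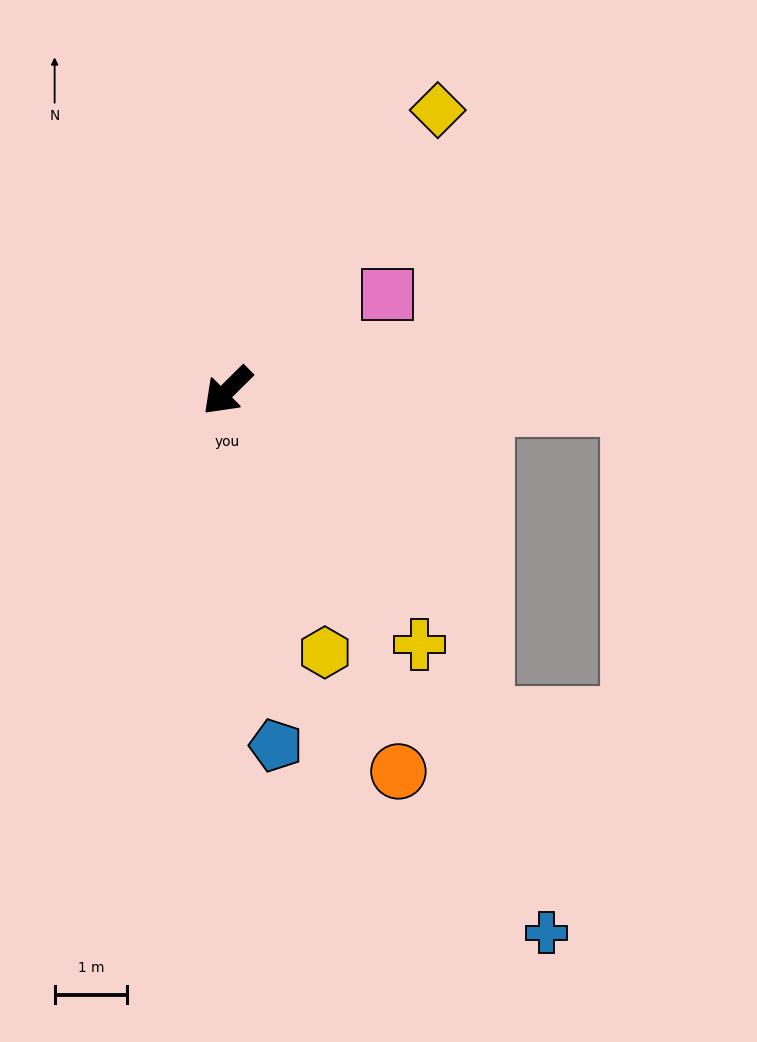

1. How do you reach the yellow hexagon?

turn left 66°, forward 3.8 m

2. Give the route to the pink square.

turn left 166°, forward 2.6 m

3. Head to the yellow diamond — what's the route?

turn right 172°, forward 4.8 m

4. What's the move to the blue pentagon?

turn left 53°, forward 4.9 m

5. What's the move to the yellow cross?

turn left 82°, forward 4.4 m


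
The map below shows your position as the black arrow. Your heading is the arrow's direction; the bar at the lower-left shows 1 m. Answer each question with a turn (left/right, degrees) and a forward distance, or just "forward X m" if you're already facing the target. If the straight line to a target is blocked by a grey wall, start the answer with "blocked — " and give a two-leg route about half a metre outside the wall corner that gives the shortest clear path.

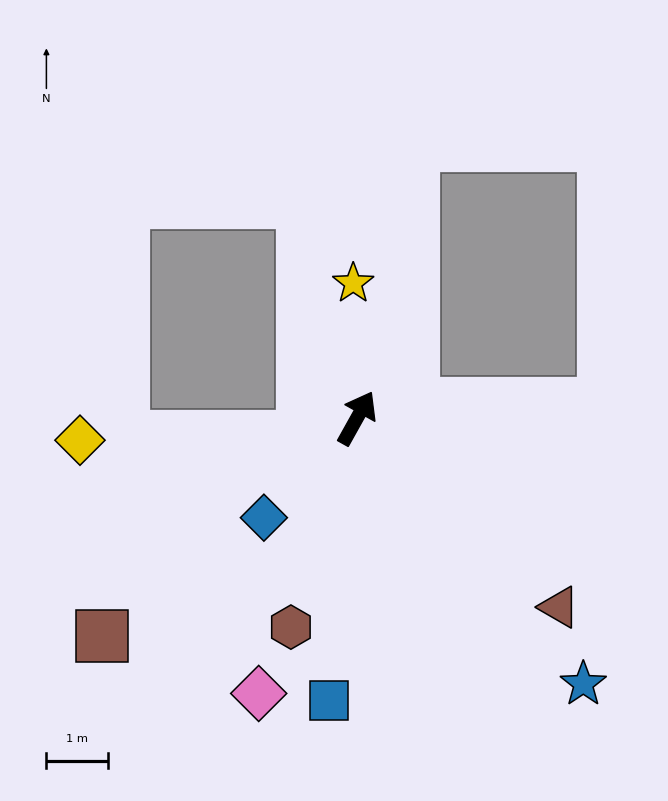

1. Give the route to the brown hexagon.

turn right 168°, forward 3.5 m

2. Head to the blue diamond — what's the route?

turn left 166°, forward 2.2 m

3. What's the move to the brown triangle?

turn right 104°, forward 4.5 m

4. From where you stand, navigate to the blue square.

turn right 157°, forward 4.6 m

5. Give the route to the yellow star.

turn left 31°, forward 2.2 m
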